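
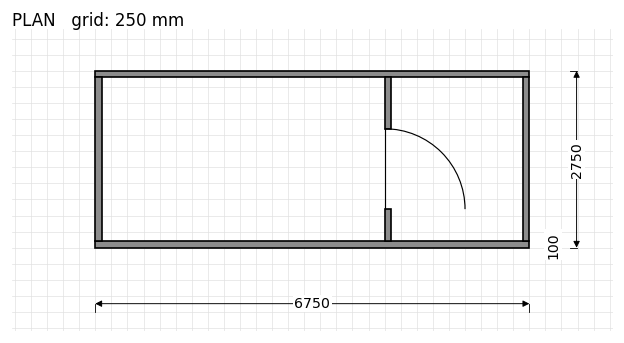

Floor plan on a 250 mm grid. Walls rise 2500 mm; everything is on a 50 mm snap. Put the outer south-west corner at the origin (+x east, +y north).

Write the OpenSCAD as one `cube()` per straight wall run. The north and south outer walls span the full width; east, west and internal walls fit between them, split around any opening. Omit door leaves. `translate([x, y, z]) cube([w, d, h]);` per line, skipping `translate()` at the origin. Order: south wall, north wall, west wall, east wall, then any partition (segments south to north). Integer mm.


cube([6750, 100, 2500]);
translate([0, 2650, 0]) cube([6750, 100, 2500]);
translate([0, 100, 0]) cube([100, 2550, 2500]);
translate([6650, 100, 0]) cube([100, 2550, 2500]);
translate([4500, 100, 0]) cube([100, 500, 2500]);
translate([4500, 1850, 0]) cube([100, 800, 2500]);


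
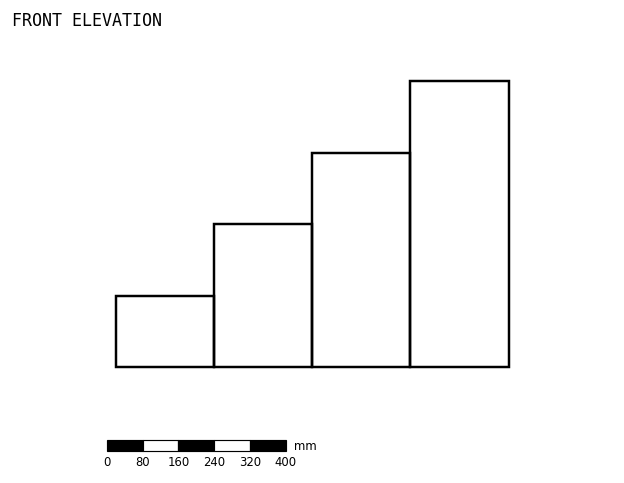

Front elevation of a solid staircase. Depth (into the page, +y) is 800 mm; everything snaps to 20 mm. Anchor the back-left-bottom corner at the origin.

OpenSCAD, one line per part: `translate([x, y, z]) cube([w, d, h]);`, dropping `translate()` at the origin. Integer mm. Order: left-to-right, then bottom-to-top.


cube([220, 800, 160]);
translate([220, 0, 0]) cube([220, 800, 320]);
translate([440, 0, 0]) cube([220, 800, 480]);
translate([660, 0, 0]) cube([220, 800, 640]);


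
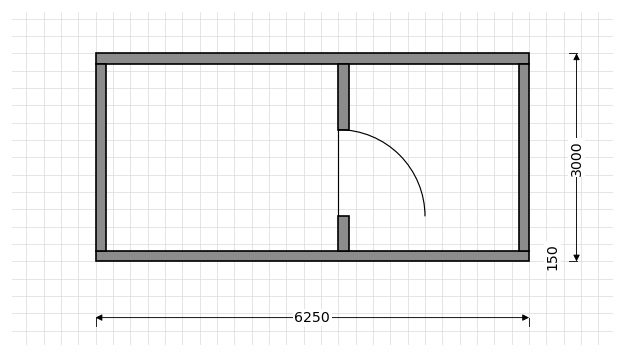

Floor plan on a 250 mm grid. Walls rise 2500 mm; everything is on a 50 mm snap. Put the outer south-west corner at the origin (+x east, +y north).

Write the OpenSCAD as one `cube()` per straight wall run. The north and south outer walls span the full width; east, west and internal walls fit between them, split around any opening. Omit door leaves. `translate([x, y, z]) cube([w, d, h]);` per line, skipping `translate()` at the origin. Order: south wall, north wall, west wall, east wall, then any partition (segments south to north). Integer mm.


cube([6250, 150, 2500]);
translate([0, 2850, 0]) cube([6250, 150, 2500]);
translate([0, 150, 0]) cube([150, 2700, 2500]);
translate([6100, 150, 0]) cube([150, 2700, 2500]);
translate([3500, 150, 0]) cube([150, 500, 2500]);
translate([3500, 1900, 0]) cube([150, 950, 2500]);


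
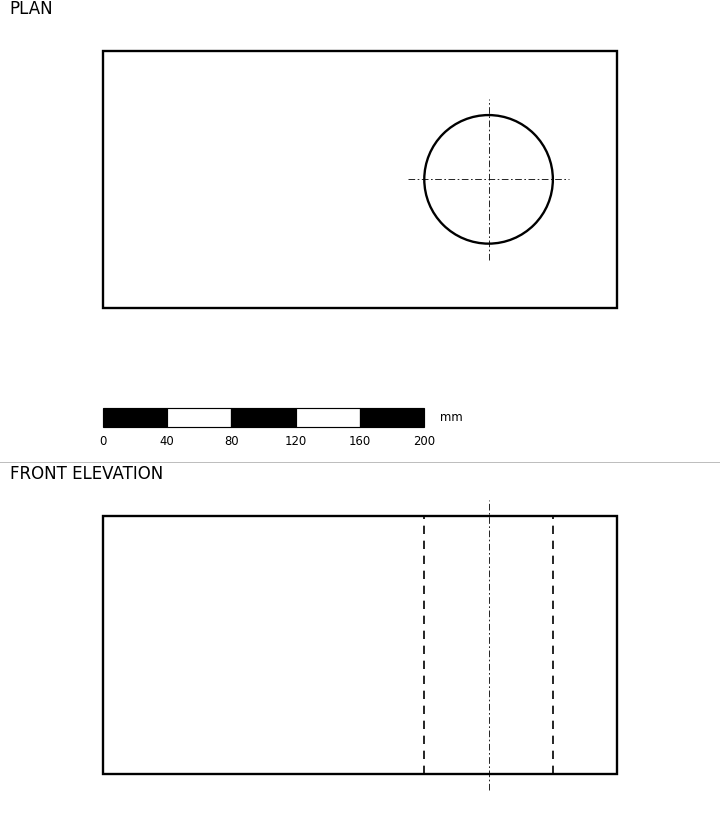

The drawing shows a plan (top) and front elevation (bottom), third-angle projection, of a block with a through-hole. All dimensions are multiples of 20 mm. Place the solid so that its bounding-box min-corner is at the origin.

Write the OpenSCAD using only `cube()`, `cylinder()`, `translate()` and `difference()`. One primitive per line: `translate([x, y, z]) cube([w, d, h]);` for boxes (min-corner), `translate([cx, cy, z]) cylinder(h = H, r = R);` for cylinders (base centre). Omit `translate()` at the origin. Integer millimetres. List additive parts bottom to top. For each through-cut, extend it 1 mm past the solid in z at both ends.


difference() {
  cube([320, 160, 160]);
  translate([240, 80, -1]) cylinder(h = 162, r = 40);
}


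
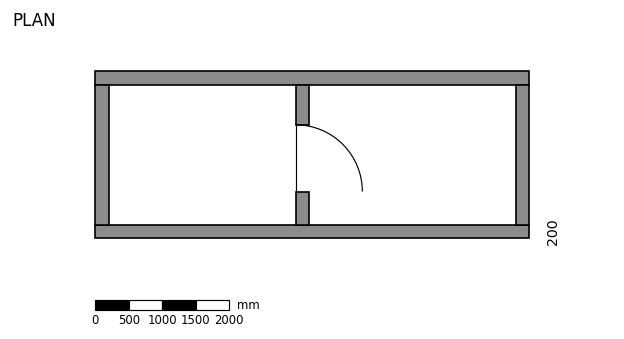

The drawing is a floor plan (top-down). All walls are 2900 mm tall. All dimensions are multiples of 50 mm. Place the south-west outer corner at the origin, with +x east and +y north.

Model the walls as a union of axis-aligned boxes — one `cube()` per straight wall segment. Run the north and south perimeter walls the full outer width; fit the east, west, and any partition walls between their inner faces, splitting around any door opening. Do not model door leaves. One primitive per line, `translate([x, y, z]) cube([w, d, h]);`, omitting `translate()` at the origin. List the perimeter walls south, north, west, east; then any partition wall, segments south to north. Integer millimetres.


cube([6500, 200, 2900]);
translate([0, 2300, 0]) cube([6500, 200, 2900]);
translate([0, 200, 0]) cube([200, 2100, 2900]);
translate([6300, 200, 0]) cube([200, 2100, 2900]);
translate([3000, 200, 0]) cube([200, 500, 2900]);
translate([3000, 1700, 0]) cube([200, 600, 2900]);


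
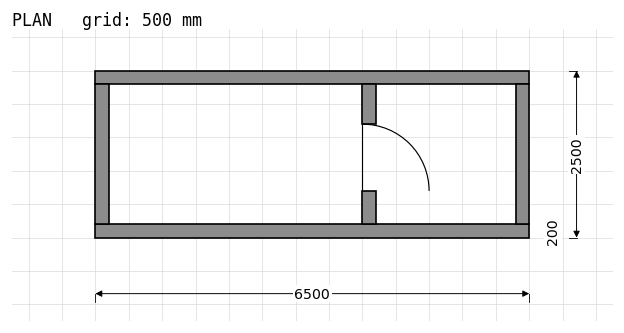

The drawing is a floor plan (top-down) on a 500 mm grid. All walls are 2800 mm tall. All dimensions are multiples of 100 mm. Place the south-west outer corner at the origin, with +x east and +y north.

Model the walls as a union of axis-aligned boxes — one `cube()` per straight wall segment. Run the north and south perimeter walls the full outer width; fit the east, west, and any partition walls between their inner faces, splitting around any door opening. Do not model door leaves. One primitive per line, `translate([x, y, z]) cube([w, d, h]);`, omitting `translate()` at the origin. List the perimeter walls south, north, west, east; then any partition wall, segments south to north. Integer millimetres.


cube([6500, 200, 2800]);
translate([0, 2300, 0]) cube([6500, 200, 2800]);
translate([0, 200, 0]) cube([200, 2100, 2800]);
translate([6300, 200, 0]) cube([200, 2100, 2800]);
translate([4000, 200, 0]) cube([200, 500, 2800]);
translate([4000, 1700, 0]) cube([200, 600, 2800]);


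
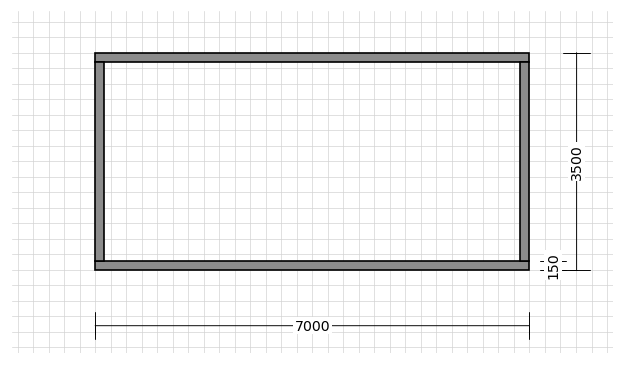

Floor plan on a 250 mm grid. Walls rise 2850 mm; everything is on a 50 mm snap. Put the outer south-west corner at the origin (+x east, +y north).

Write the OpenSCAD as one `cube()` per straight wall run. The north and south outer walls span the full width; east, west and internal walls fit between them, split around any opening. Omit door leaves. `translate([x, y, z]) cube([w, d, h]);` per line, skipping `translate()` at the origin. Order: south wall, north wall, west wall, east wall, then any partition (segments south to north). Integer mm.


cube([7000, 150, 2850]);
translate([0, 3350, 0]) cube([7000, 150, 2850]);
translate([0, 150, 0]) cube([150, 3200, 2850]);
translate([6850, 150, 0]) cube([150, 3200, 2850]);


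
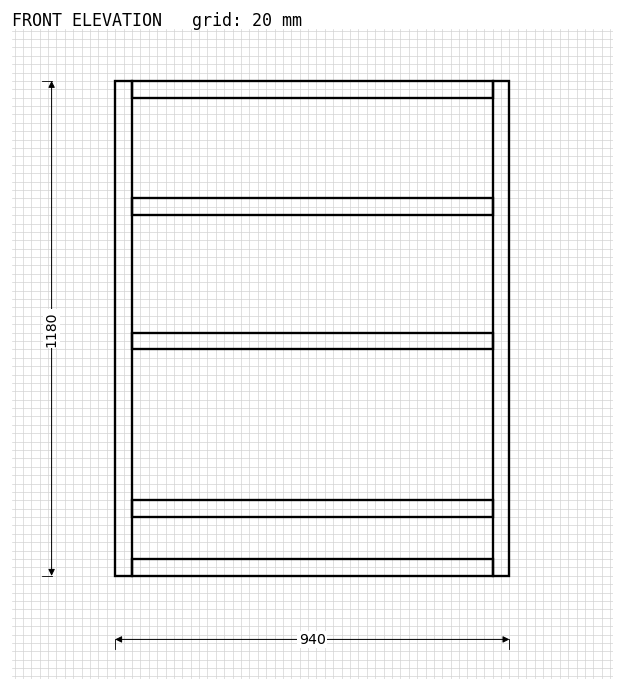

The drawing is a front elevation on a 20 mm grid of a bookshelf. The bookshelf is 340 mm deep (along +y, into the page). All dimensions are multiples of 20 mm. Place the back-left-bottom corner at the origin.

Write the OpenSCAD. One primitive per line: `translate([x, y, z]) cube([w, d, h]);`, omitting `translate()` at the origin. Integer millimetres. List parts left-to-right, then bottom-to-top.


cube([40, 340, 1180]);
translate([40, 0, 0]) cube([860, 340, 40]);
translate([40, 0, 140]) cube([860, 340, 40]);
translate([40, 0, 540]) cube([860, 340, 40]);
translate([40, 0, 860]) cube([860, 340, 40]);
translate([40, 0, 1140]) cube([860, 340, 40]);
translate([900, 0, 0]) cube([40, 340, 1180]);


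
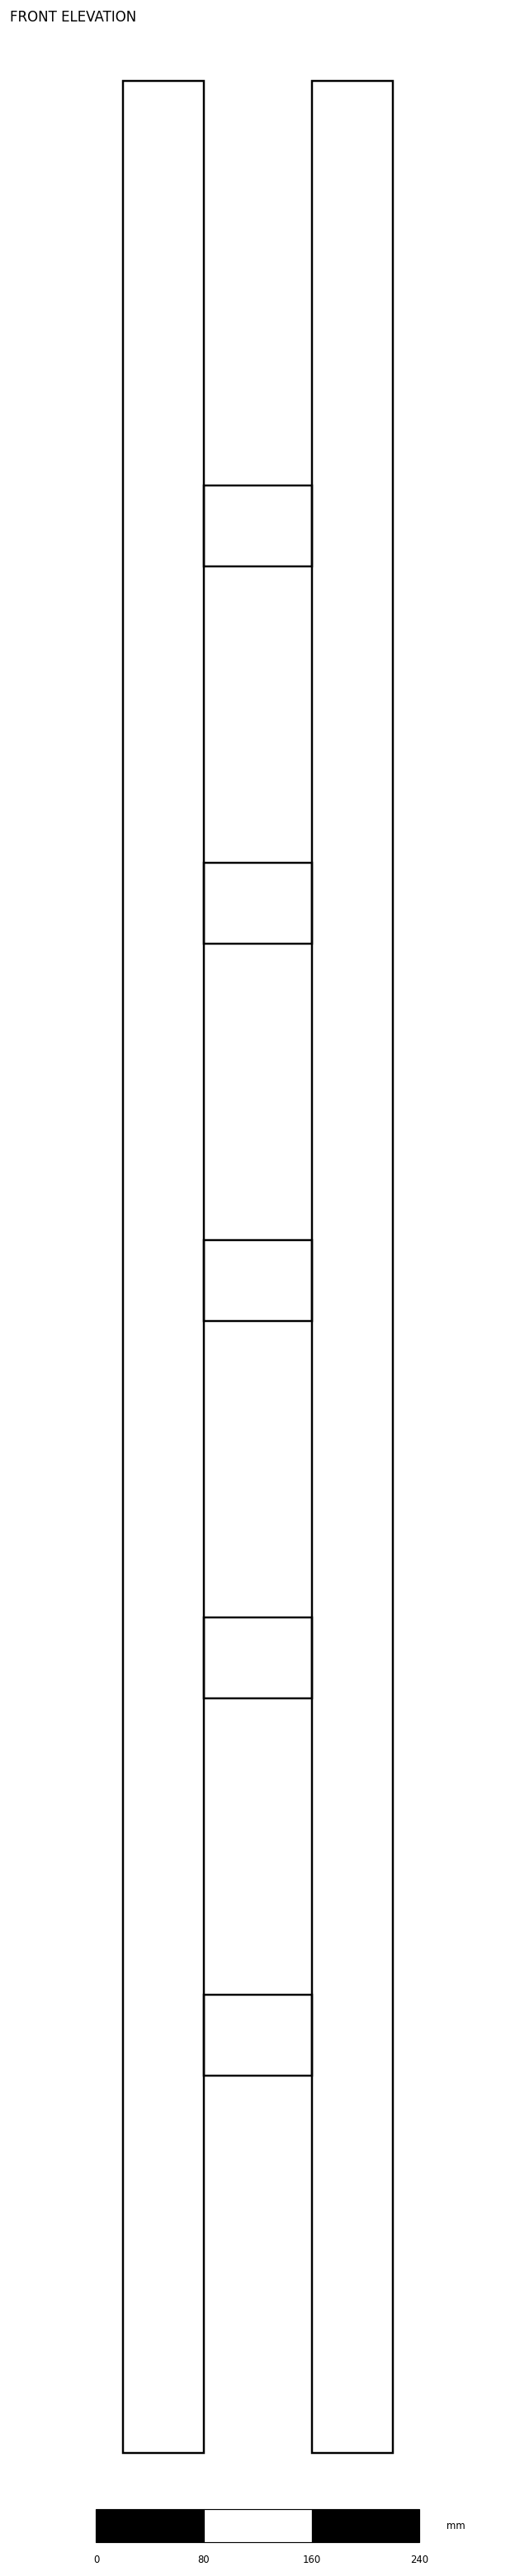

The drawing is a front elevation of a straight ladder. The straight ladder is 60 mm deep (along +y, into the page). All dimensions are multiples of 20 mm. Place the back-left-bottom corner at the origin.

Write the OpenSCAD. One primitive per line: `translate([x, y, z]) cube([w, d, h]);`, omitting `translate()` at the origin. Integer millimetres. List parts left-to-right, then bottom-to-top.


cube([60, 60, 1760]);
translate([60, 0, 280]) cube([80, 60, 60]);
translate([60, 0, 560]) cube([80, 60, 60]);
translate([60, 0, 840]) cube([80, 60, 60]);
translate([60, 0, 1120]) cube([80, 60, 60]);
translate([60, 0, 1400]) cube([80, 60, 60]);
translate([140, 0, 0]) cube([60, 60, 1760]);


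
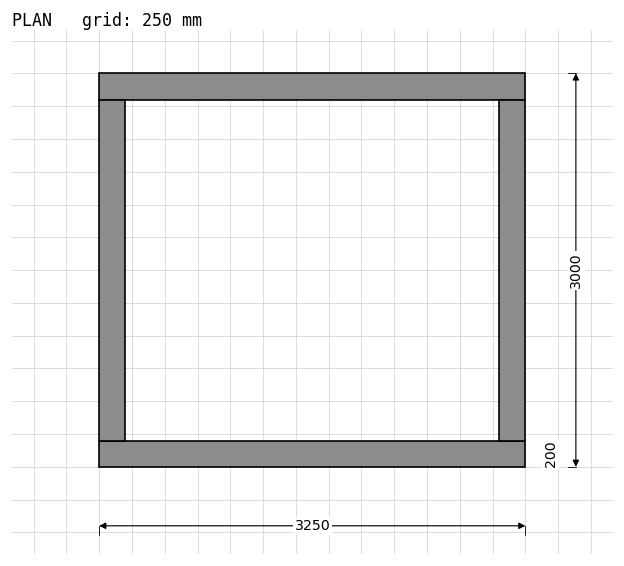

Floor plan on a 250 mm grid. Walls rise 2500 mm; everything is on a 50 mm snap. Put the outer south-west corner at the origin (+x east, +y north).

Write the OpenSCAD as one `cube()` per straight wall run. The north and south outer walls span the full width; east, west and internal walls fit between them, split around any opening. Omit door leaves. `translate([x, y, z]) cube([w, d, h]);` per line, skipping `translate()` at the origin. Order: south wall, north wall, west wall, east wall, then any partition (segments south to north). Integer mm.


cube([3250, 200, 2500]);
translate([0, 2800, 0]) cube([3250, 200, 2500]);
translate([0, 200, 0]) cube([200, 2600, 2500]);
translate([3050, 200, 0]) cube([200, 2600, 2500]);


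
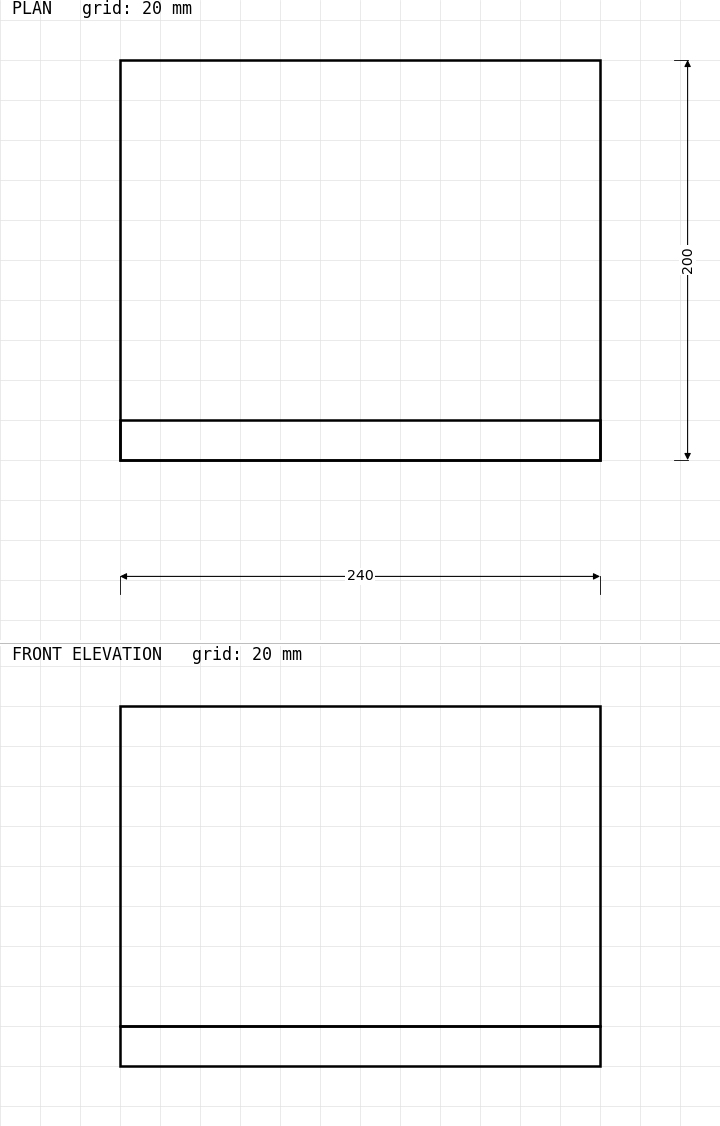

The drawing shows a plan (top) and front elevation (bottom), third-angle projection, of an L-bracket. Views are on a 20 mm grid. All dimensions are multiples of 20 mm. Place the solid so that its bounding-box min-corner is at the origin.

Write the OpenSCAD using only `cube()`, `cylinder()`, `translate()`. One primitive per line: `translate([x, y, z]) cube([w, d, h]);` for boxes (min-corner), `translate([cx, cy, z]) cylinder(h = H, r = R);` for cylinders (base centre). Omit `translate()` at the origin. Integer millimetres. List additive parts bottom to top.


cube([240, 200, 20]);
translate([0, 0, 20]) cube([240, 20, 160]);


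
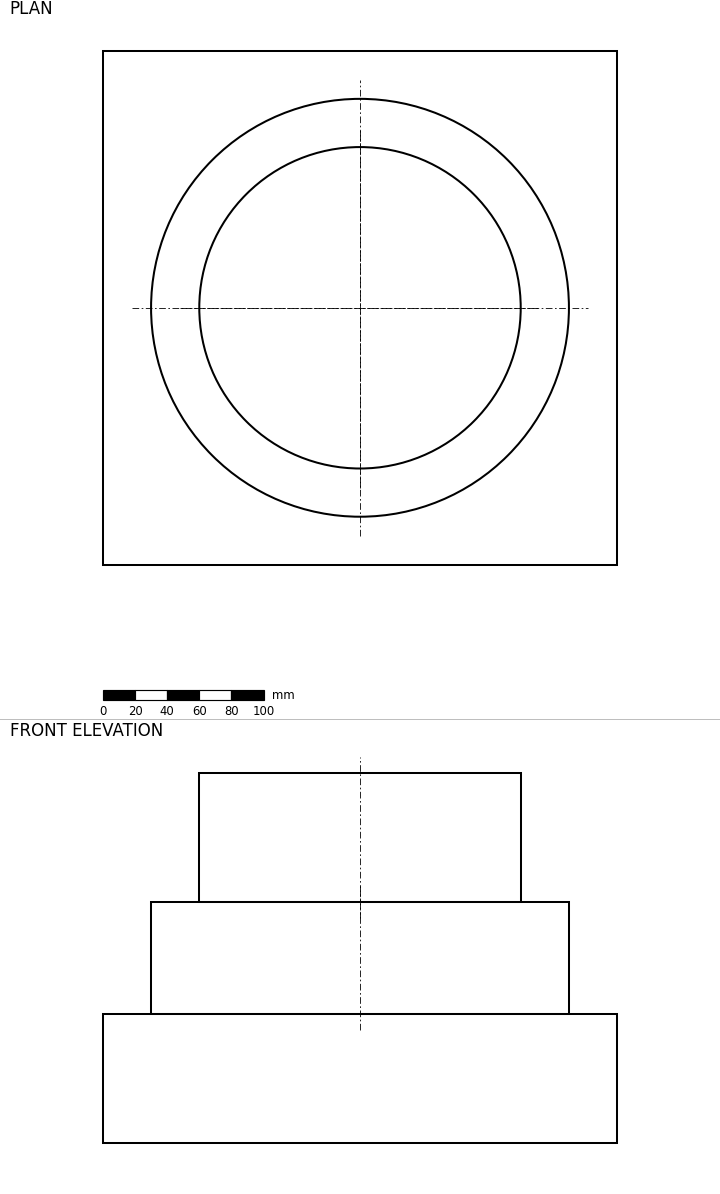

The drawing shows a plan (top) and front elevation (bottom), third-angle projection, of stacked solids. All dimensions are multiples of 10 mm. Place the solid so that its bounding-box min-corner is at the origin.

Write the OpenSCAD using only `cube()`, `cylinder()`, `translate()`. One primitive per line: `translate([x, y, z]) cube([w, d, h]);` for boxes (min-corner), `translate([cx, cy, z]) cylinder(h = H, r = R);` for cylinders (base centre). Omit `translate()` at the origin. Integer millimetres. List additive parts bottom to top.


cube([320, 320, 80]);
translate([160, 160, 80]) cylinder(h = 70, r = 130);
translate([160, 160, 150]) cylinder(h = 80, r = 100);


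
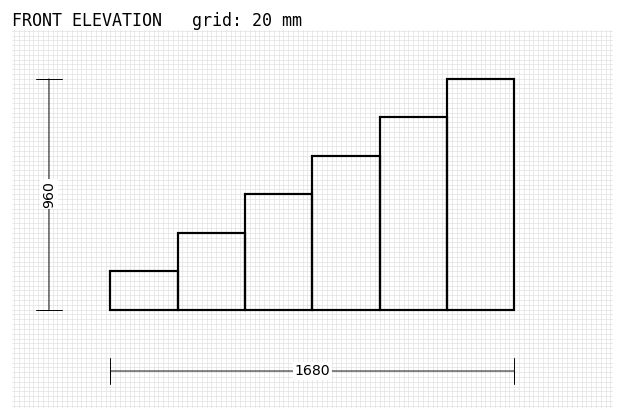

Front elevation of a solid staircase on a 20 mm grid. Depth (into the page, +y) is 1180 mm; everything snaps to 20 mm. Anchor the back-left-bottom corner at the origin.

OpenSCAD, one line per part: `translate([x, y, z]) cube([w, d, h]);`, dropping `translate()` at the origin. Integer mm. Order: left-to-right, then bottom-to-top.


cube([280, 1180, 160]);
translate([280, 0, 0]) cube([280, 1180, 320]);
translate([560, 0, 0]) cube([280, 1180, 480]);
translate([840, 0, 0]) cube([280, 1180, 640]);
translate([1120, 0, 0]) cube([280, 1180, 800]);
translate([1400, 0, 0]) cube([280, 1180, 960]);


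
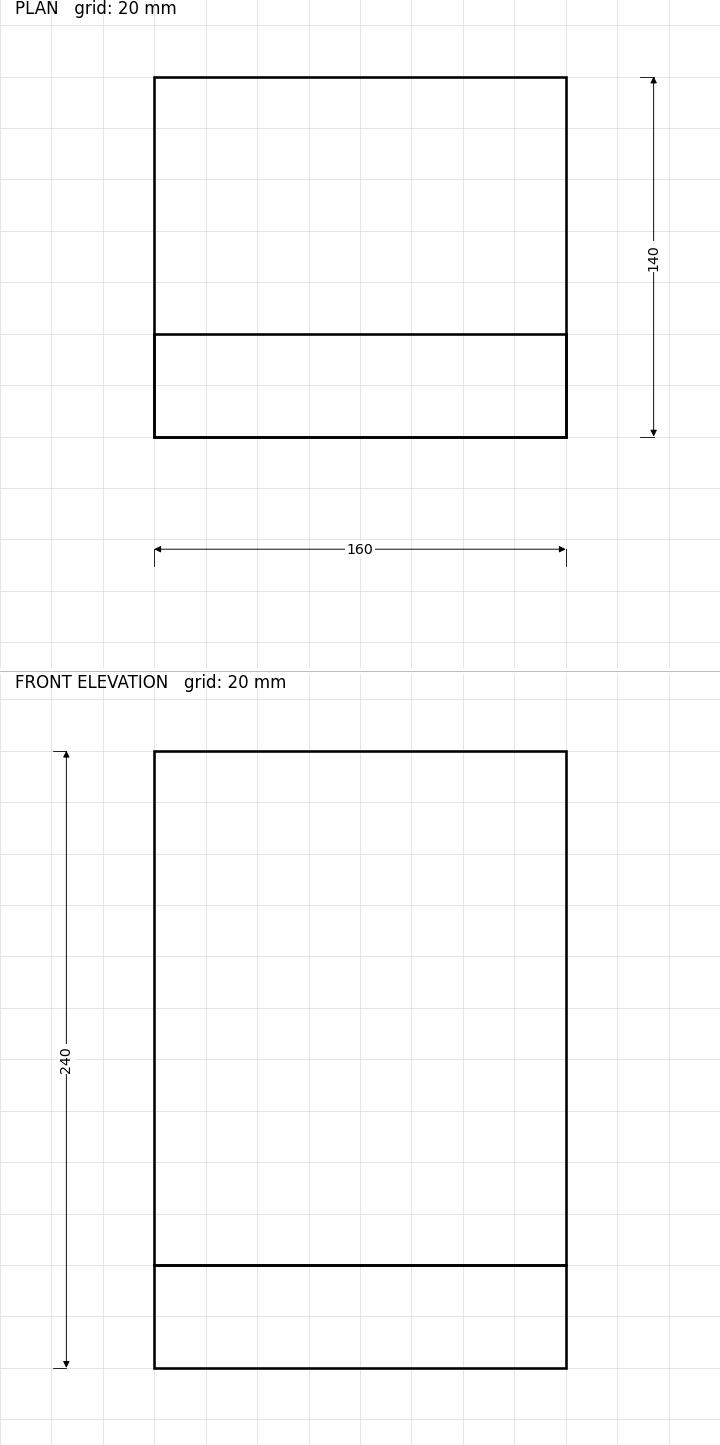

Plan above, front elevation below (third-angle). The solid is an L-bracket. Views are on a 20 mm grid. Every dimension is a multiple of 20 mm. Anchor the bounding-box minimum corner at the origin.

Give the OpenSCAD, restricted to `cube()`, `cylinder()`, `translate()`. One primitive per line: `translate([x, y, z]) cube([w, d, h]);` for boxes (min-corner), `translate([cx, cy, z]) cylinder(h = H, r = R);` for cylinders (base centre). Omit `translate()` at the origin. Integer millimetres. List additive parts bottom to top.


cube([160, 140, 40]);
translate([0, 0, 40]) cube([160, 40, 200]);


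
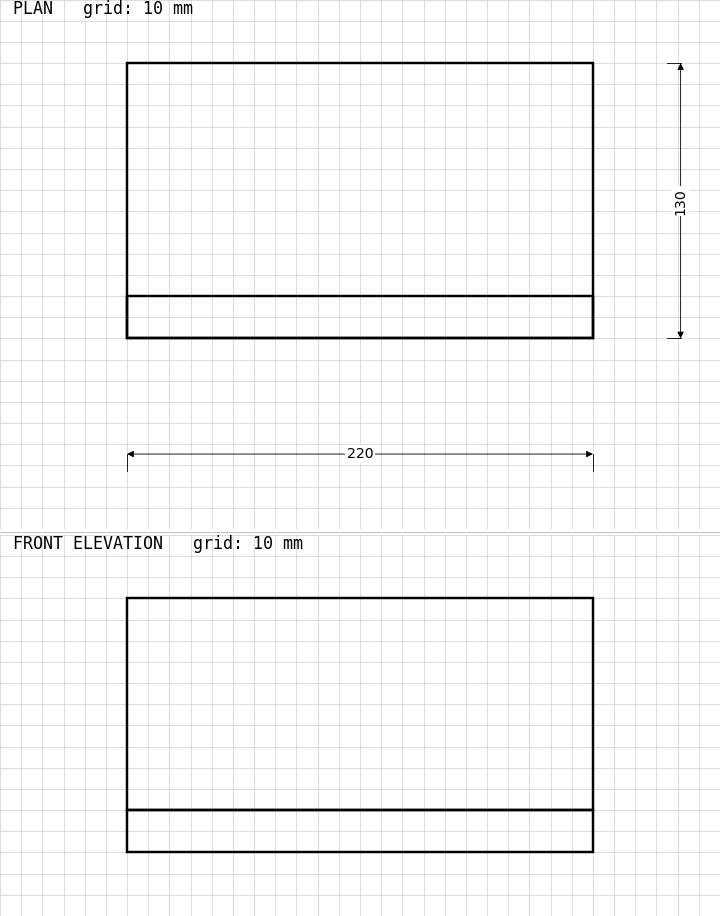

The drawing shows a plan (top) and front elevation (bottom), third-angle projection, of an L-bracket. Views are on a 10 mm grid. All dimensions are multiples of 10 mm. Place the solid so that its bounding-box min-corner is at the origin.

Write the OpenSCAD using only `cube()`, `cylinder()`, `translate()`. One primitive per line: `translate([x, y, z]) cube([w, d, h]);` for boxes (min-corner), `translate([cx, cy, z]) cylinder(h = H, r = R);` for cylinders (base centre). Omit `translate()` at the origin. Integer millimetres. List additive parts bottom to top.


cube([220, 130, 20]);
translate([0, 0, 20]) cube([220, 20, 100]);


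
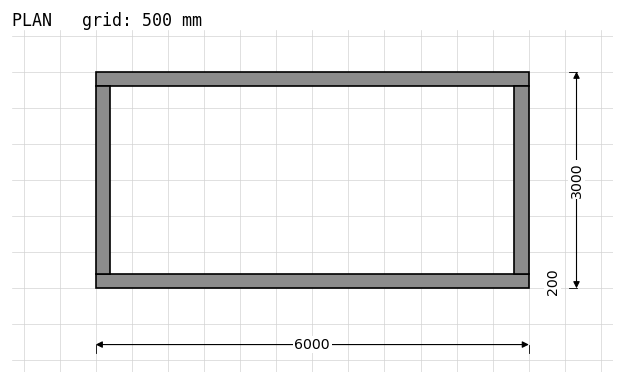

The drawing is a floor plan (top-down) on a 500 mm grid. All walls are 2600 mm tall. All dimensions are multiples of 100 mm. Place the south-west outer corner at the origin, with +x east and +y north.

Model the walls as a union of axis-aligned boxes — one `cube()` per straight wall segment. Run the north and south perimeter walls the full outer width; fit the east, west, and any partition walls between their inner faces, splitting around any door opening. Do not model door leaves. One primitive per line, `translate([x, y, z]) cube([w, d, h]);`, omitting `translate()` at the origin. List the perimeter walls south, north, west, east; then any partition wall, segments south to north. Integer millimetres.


cube([6000, 200, 2600]);
translate([0, 2800, 0]) cube([6000, 200, 2600]);
translate([0, 200, 0]) cube([200, 2600, 2600]);
translate([5800, 200, 0]) cube([200, 2600, 2600]);


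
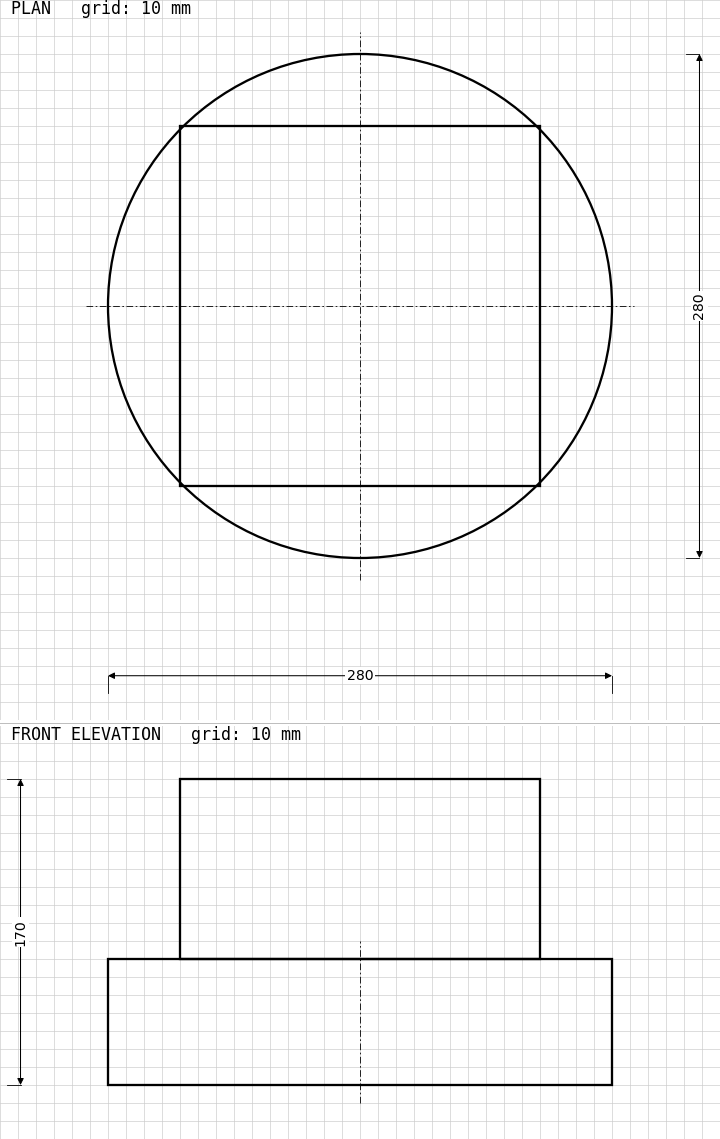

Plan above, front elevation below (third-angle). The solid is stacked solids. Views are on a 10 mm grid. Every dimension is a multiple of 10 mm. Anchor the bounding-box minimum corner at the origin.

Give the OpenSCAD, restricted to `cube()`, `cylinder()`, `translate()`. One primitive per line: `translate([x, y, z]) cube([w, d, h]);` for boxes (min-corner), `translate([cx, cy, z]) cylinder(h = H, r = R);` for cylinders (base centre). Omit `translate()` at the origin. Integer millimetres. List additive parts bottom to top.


translate([140, 140, 0]) cylinder(h = 70, r = 140);
translate([40, 40, 70]) cube([200, 200, 100]);


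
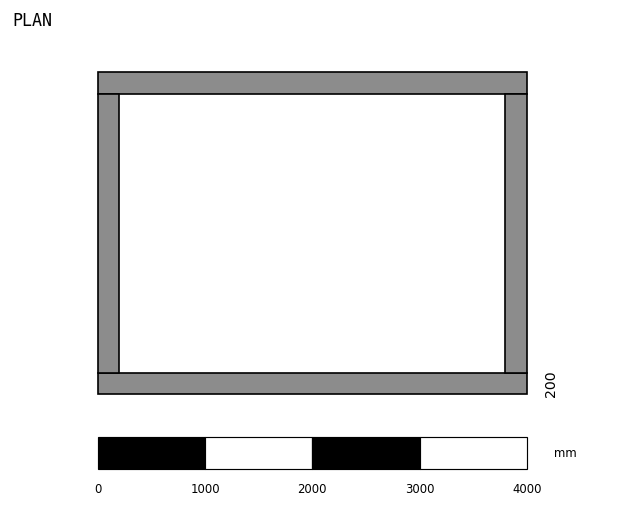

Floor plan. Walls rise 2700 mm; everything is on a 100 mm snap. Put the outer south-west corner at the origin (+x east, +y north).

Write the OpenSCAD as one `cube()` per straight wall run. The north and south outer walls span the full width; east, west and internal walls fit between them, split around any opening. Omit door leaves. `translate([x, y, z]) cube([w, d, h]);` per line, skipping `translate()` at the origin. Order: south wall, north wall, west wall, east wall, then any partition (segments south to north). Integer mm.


cube([4000, 200, 2700]);
translate([0, 2800, 0]) cube([4000, 200, 2700]);
translate([0, 200, 0]) cube([200, 2600, 2700]);
translate([3800, 200, 0]) cube([200, 2600, 2700]);


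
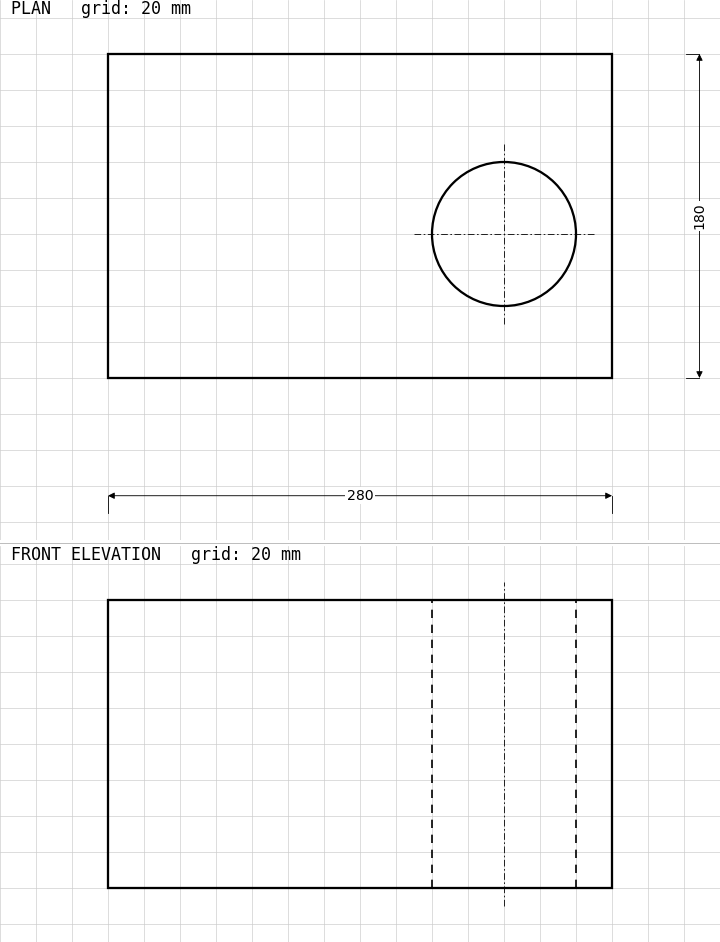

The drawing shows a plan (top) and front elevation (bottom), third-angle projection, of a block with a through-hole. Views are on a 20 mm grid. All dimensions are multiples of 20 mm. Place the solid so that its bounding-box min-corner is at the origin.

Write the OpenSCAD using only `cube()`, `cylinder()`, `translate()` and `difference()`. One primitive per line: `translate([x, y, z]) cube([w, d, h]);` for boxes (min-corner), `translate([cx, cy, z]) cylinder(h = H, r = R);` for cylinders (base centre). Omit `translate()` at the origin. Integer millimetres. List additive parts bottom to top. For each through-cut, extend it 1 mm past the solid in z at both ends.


difference() {
  cube([280, 180, 160]);
  translate([220, 80, -1]) cylinder(h = 162, r = 40);
}


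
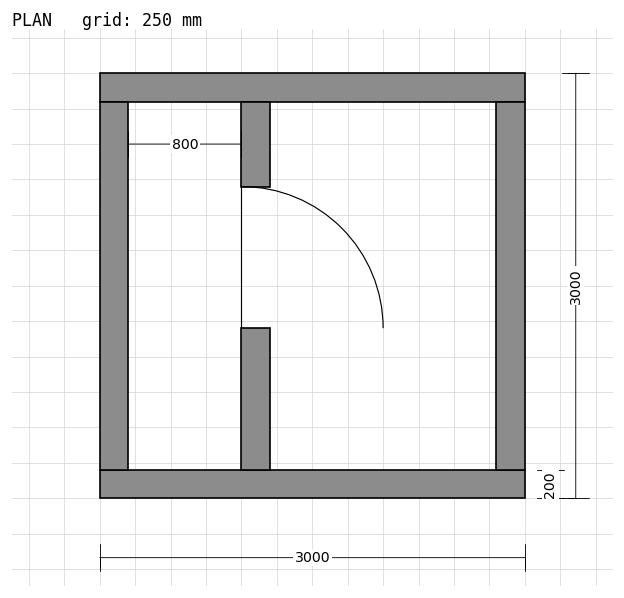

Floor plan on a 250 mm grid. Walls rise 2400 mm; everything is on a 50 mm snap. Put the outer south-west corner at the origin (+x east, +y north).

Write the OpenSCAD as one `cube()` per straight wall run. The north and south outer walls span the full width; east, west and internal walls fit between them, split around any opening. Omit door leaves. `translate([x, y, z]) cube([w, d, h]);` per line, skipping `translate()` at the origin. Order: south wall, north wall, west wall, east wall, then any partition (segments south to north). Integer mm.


cube([3000, 200, 2400]);
translate([0, 2800, 0]) cube([3000, 200, 2400]);
translate([0, 200, 0]) cube([200, 2600, 2400]);
translate([2800, 200, 0]) cube([200, 2600, 2400]);
translate([1000, 200, 0]) cube([200, 1000, 2400]);
translate([1000, 2200, 0]) cube([200, 600, 2400]);


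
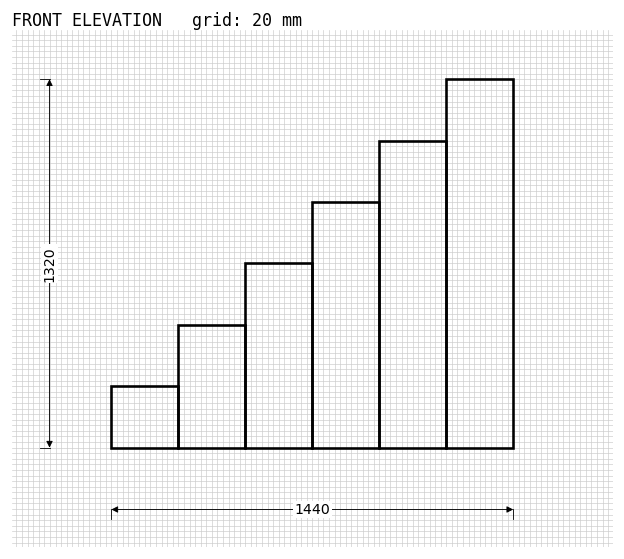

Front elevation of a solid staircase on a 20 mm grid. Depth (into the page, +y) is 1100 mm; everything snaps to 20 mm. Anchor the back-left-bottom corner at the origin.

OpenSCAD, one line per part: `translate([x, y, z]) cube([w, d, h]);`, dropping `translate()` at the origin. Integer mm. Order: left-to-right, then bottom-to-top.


cube([240, 1100, 220]);
translate([240, 0, 0]) cube([240, 1100, 440]);
translate([480, 0, 0]) cube([240, 1100, 660]);
translate([720, 0, 0]) cube([240, 1100, 880]);
translate([960, 0, 0]) cube([240, 1100, 1100]);
translate([1200, 0, 0]) cube([240, 1100, 1320]);


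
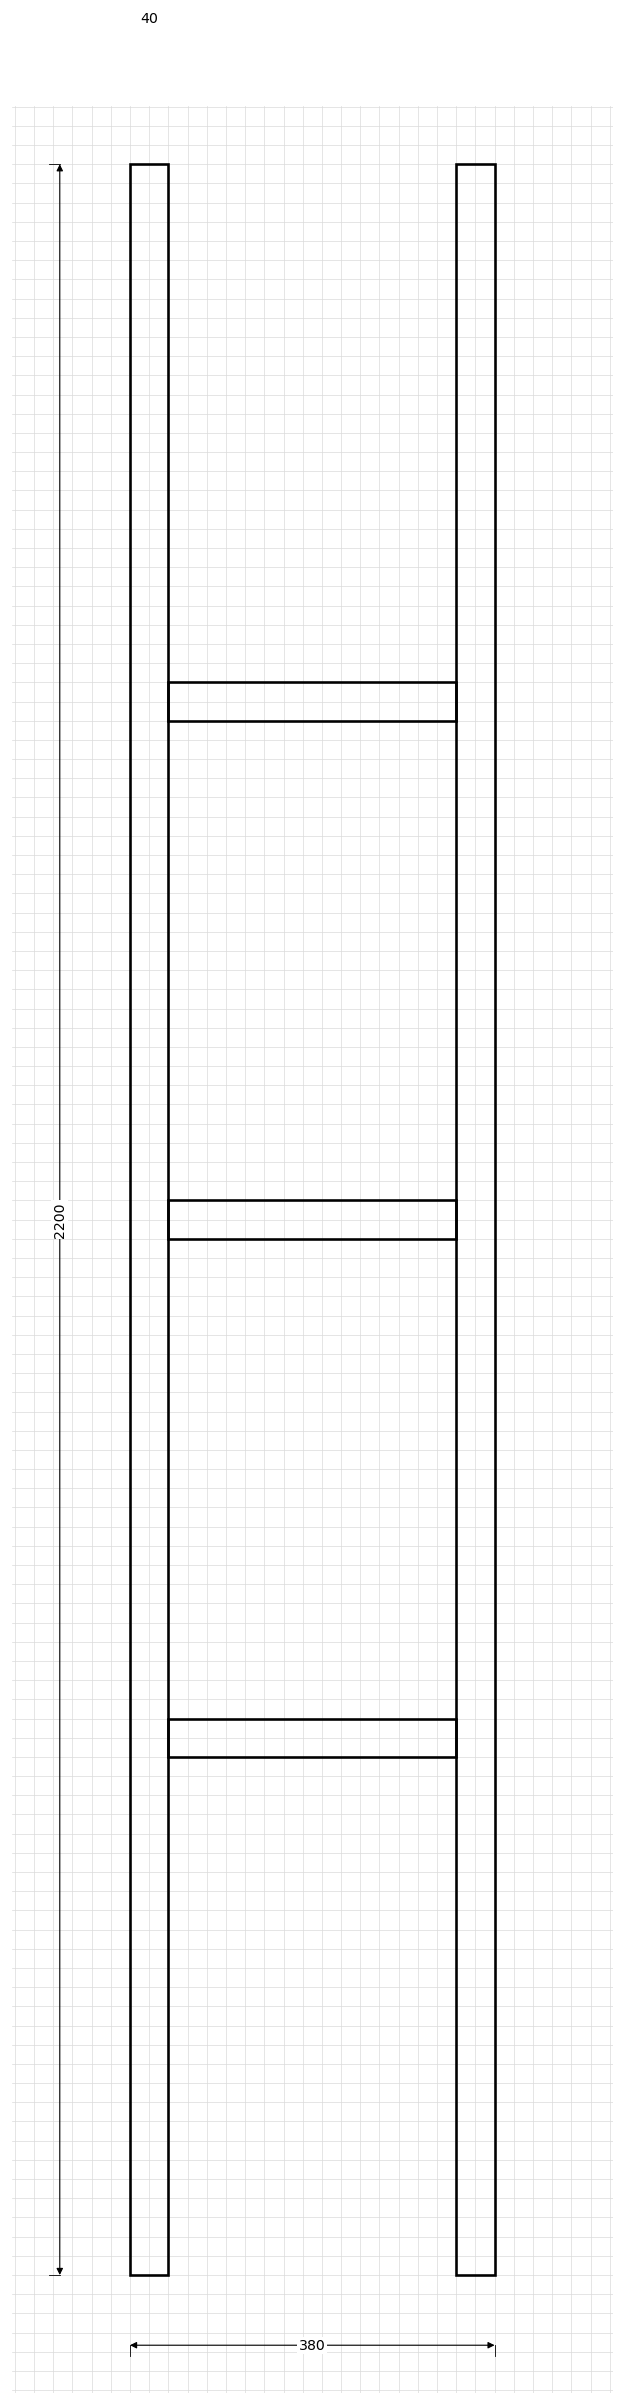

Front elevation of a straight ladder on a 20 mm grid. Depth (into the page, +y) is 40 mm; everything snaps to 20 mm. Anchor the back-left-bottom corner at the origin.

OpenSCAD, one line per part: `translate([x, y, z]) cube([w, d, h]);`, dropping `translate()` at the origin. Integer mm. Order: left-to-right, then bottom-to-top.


cube([40, 40, 2200]);
translate([40, 0, 540]) cube([300, 40, 40]);
translate([40, 0, 1080]) cube([300, 40, 40]);
translate([40, 0, 1620]) cube([300, 40, 40]);
translate([340, 0, 0]) cube([40, 40, 2200]);


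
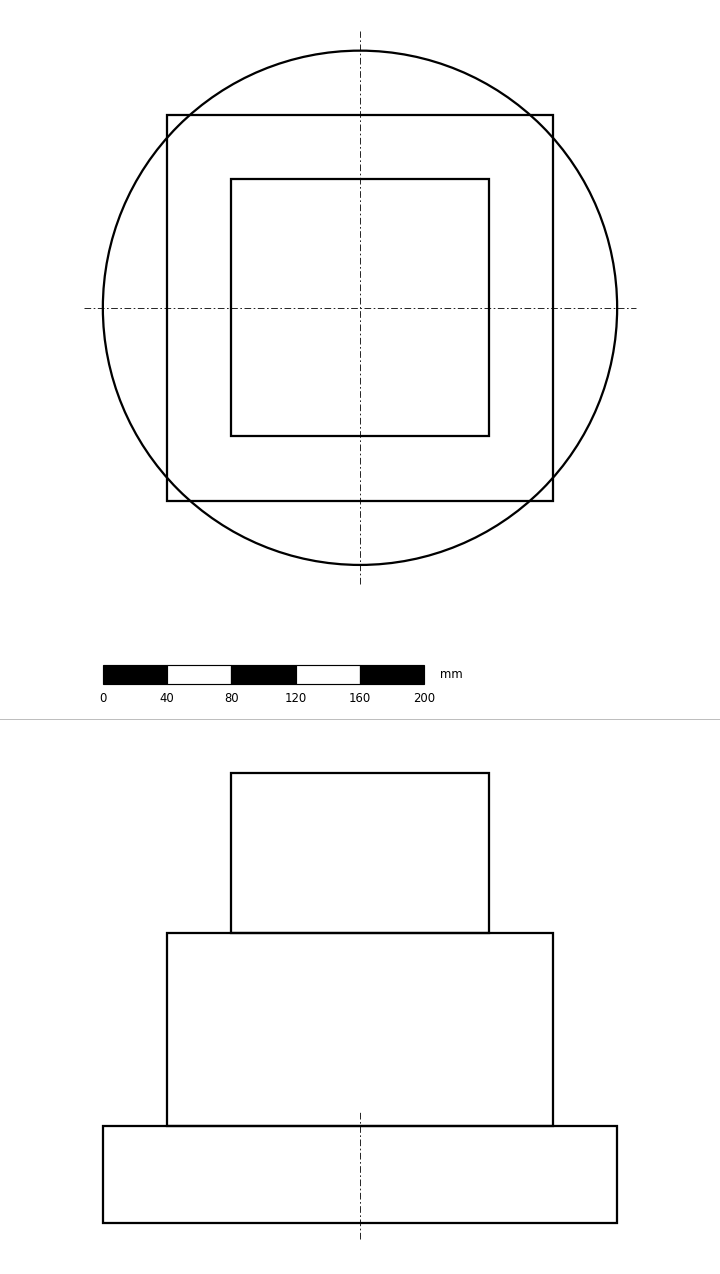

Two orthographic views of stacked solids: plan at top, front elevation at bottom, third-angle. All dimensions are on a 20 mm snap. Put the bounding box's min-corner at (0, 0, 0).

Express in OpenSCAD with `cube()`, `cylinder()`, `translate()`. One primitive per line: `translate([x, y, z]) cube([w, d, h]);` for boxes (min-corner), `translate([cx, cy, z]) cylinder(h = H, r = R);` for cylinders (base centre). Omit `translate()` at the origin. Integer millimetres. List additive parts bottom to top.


translate([160, 160, 0]) cylinder(h = 60, r = 160);
translate([40, 40, 60]) cube([240, 240, 120]);
translate([80, 80, 180]) cube([160, 160, 100]);


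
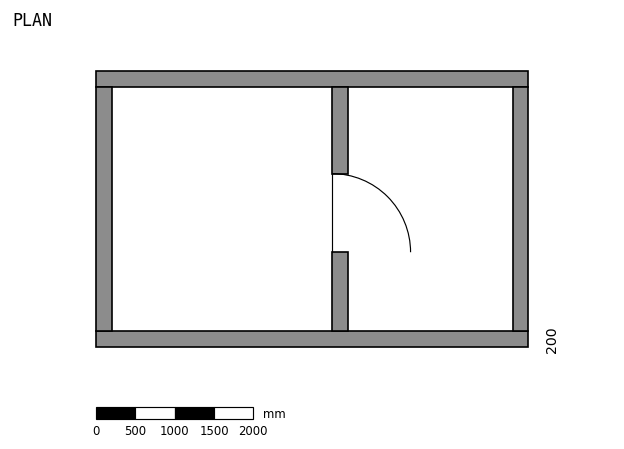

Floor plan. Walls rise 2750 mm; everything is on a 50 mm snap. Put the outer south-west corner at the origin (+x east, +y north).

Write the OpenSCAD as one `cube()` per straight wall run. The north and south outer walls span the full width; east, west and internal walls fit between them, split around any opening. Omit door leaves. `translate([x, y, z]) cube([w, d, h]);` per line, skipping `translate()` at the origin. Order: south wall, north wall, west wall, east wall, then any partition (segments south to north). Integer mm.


cube([5500, 200, 2750]);
translate([0, 3300, 0]) cube([5500, 200, 2750]);
translate([0, 200, 0]) cube([200, 3100, 2750]);
translate([5300, 200, 0]) cube([200, 3100, 2750]);
translate([3000, 200, 0]) cube([200, 1000, 2750]);
translate([3000, 2200, 0]) cube([200, 1100, 2750]);


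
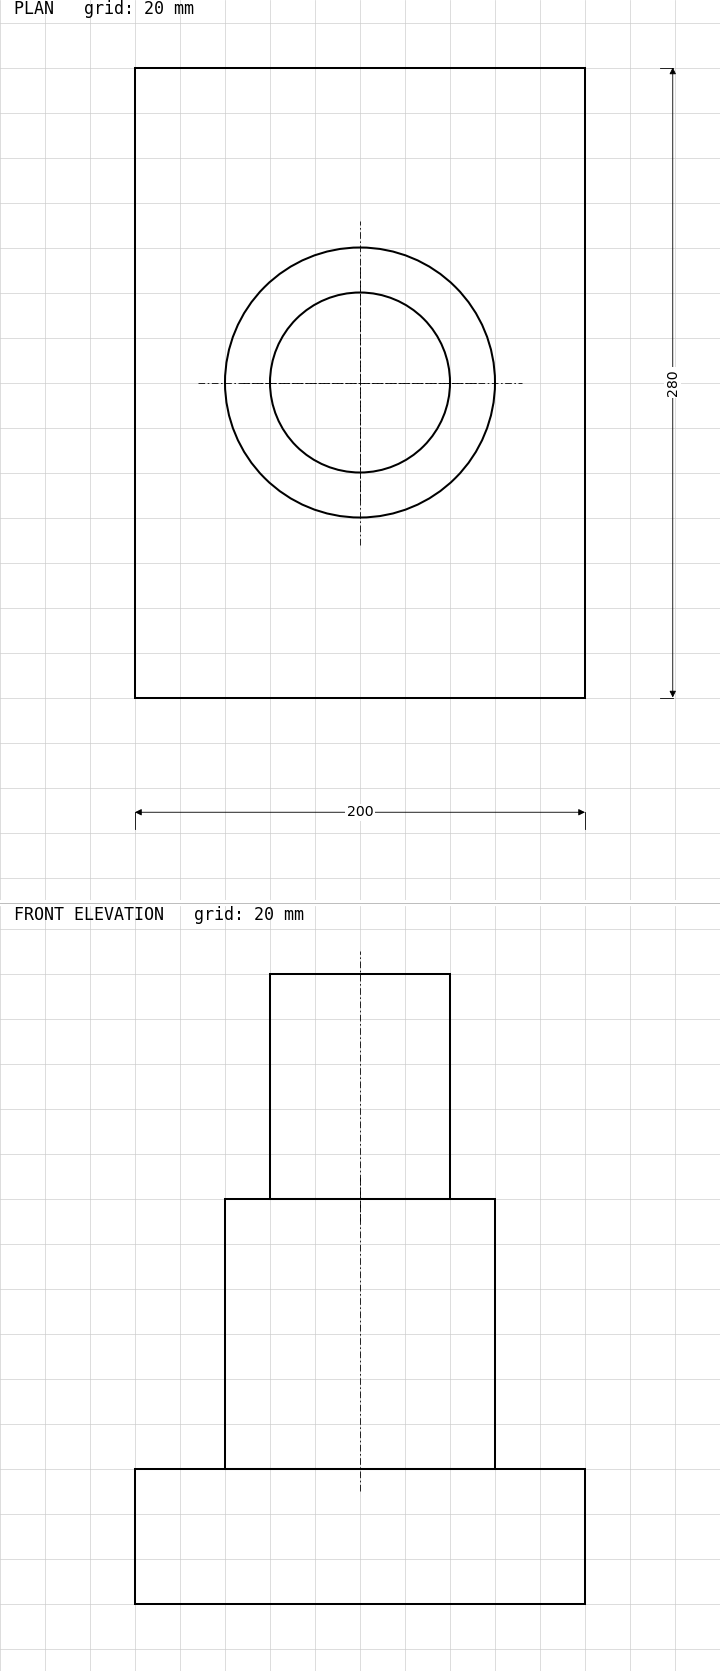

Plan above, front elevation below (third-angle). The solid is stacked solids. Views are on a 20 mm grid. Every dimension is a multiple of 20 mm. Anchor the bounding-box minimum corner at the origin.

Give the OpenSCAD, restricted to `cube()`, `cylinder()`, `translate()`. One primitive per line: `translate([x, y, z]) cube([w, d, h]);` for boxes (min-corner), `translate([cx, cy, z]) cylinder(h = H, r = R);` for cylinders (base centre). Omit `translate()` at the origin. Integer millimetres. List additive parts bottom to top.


cube([200, 280, 60]);
translate([100, 140, 60]) cylinder(h = 120, r = 60);
translate([100, 140, 180]) cylinder(h = 100, r = 40);


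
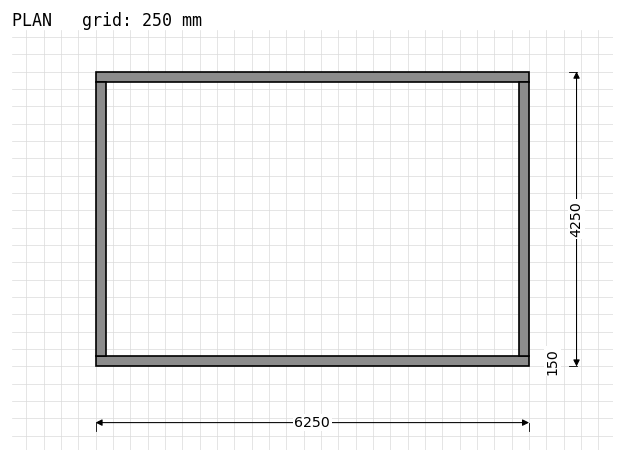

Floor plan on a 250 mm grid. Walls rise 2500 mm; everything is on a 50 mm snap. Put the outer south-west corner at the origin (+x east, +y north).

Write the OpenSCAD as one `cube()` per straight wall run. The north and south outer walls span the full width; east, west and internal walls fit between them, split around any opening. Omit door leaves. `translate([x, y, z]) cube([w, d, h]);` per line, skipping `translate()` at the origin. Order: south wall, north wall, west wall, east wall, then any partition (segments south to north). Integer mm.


cube([6250, 150, 2500]);
translate([0, 4100, 0]) cube([6250, 150, 2500]);
translate([0, 150, 0]) cube([150, 3950, 2500]);
translate([6100, 150, 0]) cube([150, 3950, 2500]);


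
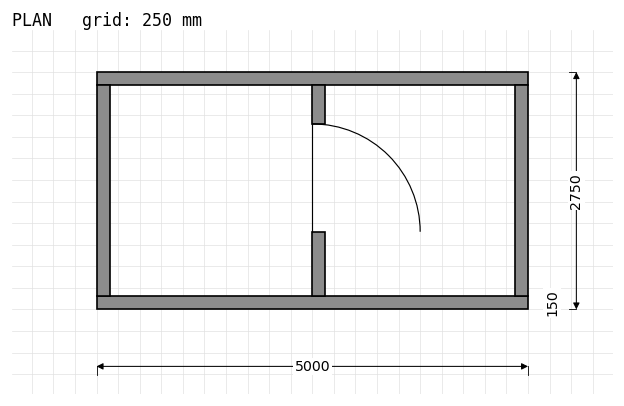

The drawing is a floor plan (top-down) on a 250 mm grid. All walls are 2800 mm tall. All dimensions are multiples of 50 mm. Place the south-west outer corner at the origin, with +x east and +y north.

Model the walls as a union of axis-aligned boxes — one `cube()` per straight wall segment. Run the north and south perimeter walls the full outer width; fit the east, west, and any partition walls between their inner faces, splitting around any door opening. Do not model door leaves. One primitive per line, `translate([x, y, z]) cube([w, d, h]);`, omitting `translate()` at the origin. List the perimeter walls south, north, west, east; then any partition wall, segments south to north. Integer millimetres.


cube([5000, 150, 2800]);
translate([0, 2600, 0]) cube([5000, 150, 2800]);
translate([0, 150, 0]) cube([150, 2450, 2800]);
translate([4850, 150, 0]) cube([150, 2450, 2800]);
translate([2500, 150, 0]) cube([150, 750, 2800]);
translate([2500, 2150, 0]) cube([150, 450, 2800]);


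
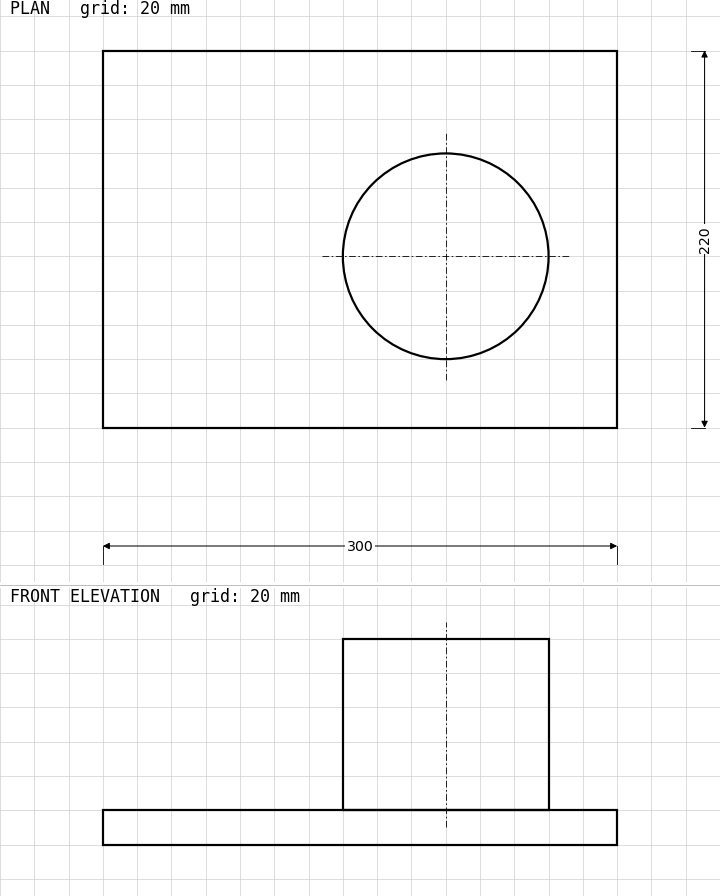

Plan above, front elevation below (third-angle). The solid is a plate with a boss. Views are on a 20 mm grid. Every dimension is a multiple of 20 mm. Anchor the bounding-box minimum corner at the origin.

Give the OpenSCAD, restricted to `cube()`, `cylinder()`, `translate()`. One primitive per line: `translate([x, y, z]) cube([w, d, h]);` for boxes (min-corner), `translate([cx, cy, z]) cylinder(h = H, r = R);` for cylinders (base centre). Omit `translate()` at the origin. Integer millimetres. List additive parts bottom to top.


cube([300, 220, 20]);
translate([200, 100, 20]) cylinder(h = 100, r = 60);


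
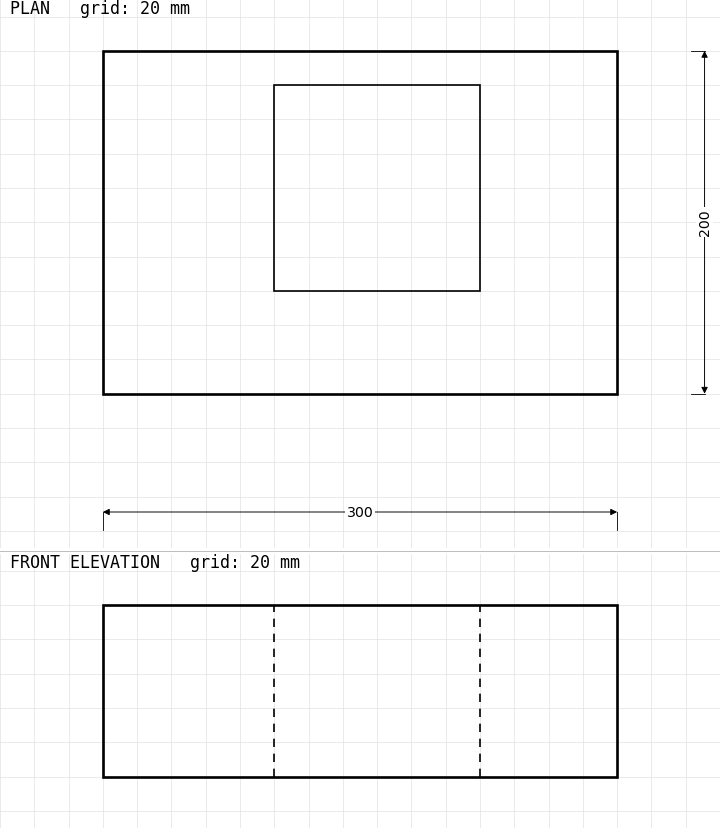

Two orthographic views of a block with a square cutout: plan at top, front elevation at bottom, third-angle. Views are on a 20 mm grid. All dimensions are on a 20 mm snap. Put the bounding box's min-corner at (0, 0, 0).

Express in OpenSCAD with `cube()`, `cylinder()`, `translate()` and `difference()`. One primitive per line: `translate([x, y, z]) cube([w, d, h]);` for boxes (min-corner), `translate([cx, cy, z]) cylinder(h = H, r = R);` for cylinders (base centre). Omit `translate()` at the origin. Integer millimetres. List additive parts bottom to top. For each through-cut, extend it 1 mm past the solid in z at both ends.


difference() {
  cube([300, 200, 100]);
  translate([100, 60, -1]) cube([120, 120, 102]);
}


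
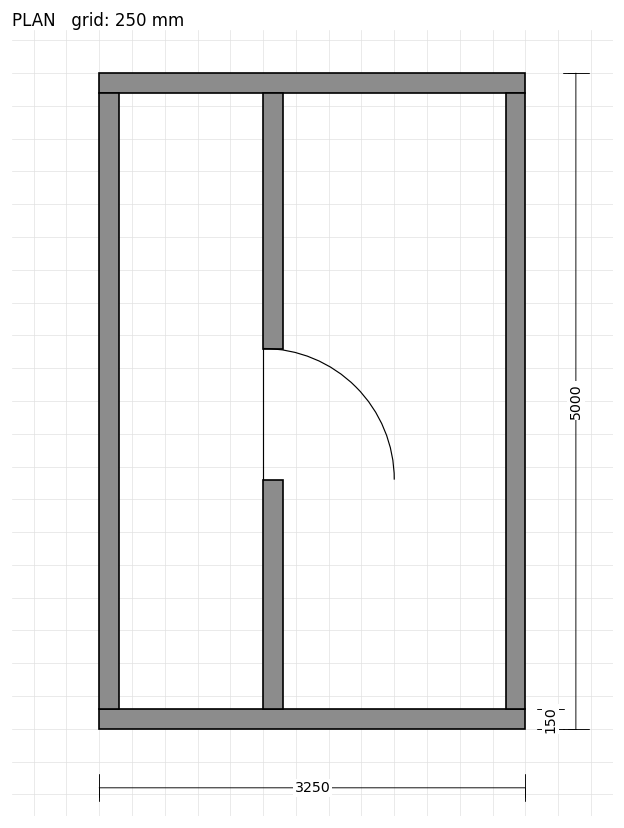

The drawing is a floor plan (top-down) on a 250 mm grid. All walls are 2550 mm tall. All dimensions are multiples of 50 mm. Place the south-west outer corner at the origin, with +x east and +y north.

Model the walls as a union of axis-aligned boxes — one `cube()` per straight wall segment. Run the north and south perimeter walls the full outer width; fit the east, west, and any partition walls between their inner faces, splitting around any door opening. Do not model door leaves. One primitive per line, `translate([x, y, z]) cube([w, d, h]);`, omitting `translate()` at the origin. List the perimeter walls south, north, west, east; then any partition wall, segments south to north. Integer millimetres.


cube([3250, 150, 2550]);
translate([0, 4850, 0]) cube([3250, 150, 2550]);
translate([0, 150, 0]) cube([150, 4700, 2550]);
translate([3100, 150, 0]) cube([150, 4700, 2550]);
translate([1250, 150, 0]) cube([150, 1750, 2550]);
translate([1250, 2900, 0]) cube([150, 1950, 2550]);


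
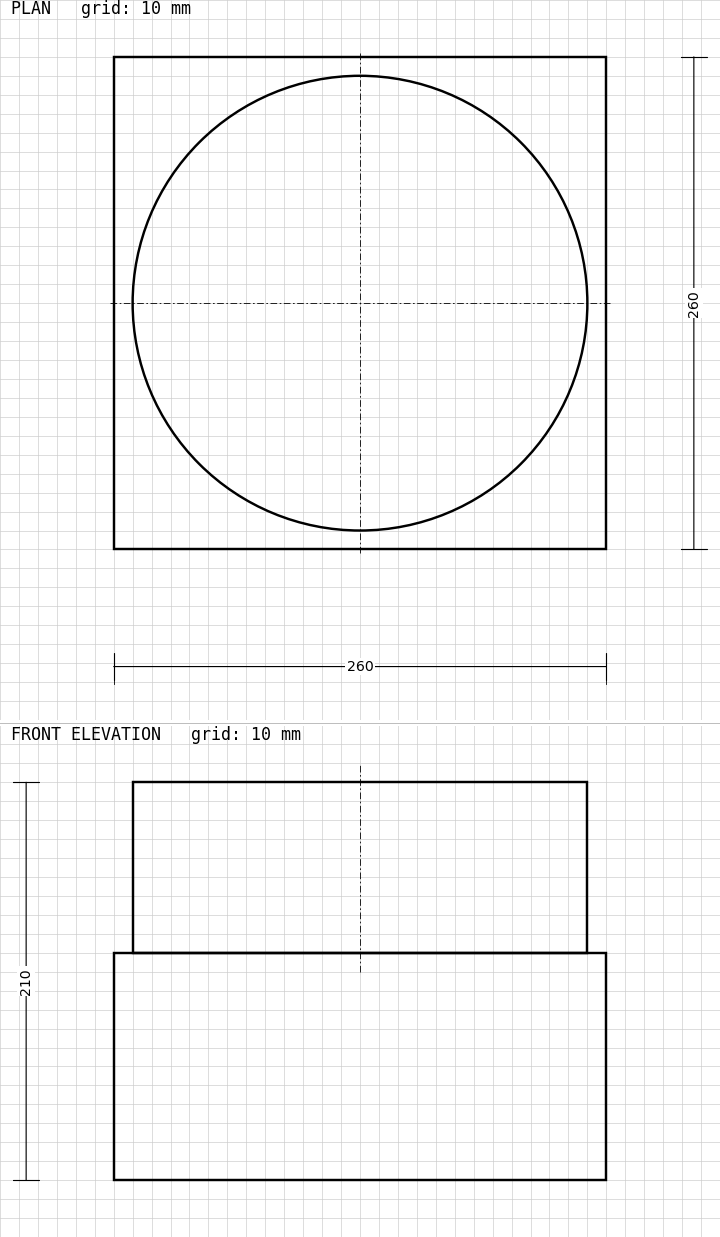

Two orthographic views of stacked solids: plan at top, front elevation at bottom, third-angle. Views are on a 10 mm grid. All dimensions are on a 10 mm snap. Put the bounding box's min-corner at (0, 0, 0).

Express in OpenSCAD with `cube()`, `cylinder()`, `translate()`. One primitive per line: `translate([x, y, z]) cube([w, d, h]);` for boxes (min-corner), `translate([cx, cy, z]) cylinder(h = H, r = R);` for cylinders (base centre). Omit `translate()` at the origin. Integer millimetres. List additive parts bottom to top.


cube([260, 260, 120]);
translate([130, 130, 120]) cylinder(h = 90, r = 120);


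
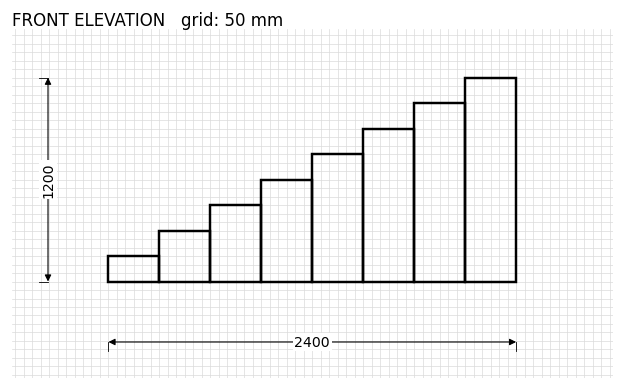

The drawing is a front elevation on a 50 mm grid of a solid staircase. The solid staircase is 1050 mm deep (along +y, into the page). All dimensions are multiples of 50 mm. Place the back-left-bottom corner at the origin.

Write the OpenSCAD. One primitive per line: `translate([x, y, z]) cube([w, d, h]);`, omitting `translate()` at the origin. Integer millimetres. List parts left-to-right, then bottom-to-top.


cube([300, 1050, 150]);
translate([300, 0, 0]) cube([300, 1050, 300]);
translate([600, 0, 0]) cube([300, 1050, 450]);
translate([900, 0, 0]) cube([300, 1050, 600]);
translate([1200, 0, 0]) cube([300, 1050, 750]);
translate([1500, 0, 0]) cube([300, 1050, 900]);
translate([1800, 0, 0]) cube([300, 1050, 1050]);
translate([2100, 0, 0]) cube([300, 1050, 1200]);


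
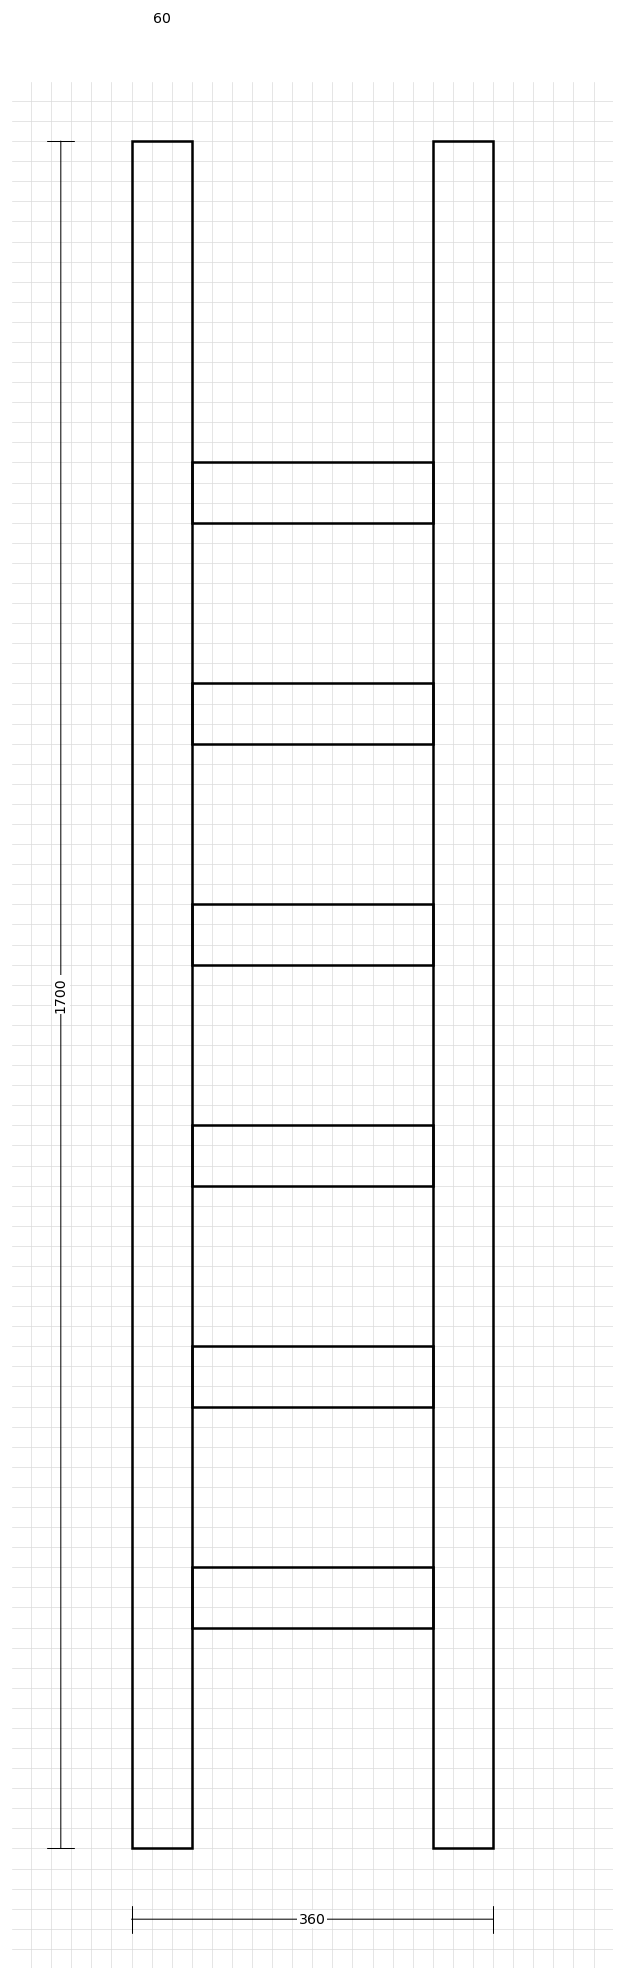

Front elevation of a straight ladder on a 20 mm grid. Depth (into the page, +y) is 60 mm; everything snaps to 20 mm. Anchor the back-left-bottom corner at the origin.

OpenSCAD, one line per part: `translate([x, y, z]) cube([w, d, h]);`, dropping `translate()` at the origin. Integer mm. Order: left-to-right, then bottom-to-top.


cube([60, 60, 1700]);
translate([60, 0, 220]) cube([240, 60, 60]);
translate([60, 0, 440]) cube([240, 60, 60]);
translate([60, 0, 660]) cube([240, 60, 60]);
translate([60, 0, 880]) cube([240, 60, 60]);
translate([60, 0, 1100]) cube([240, 60, 60]);
translate([60, 0, 1320]) cube([240, 60, 60]);
translate([300, 0, 0]) cube([60, 60, 1700]);


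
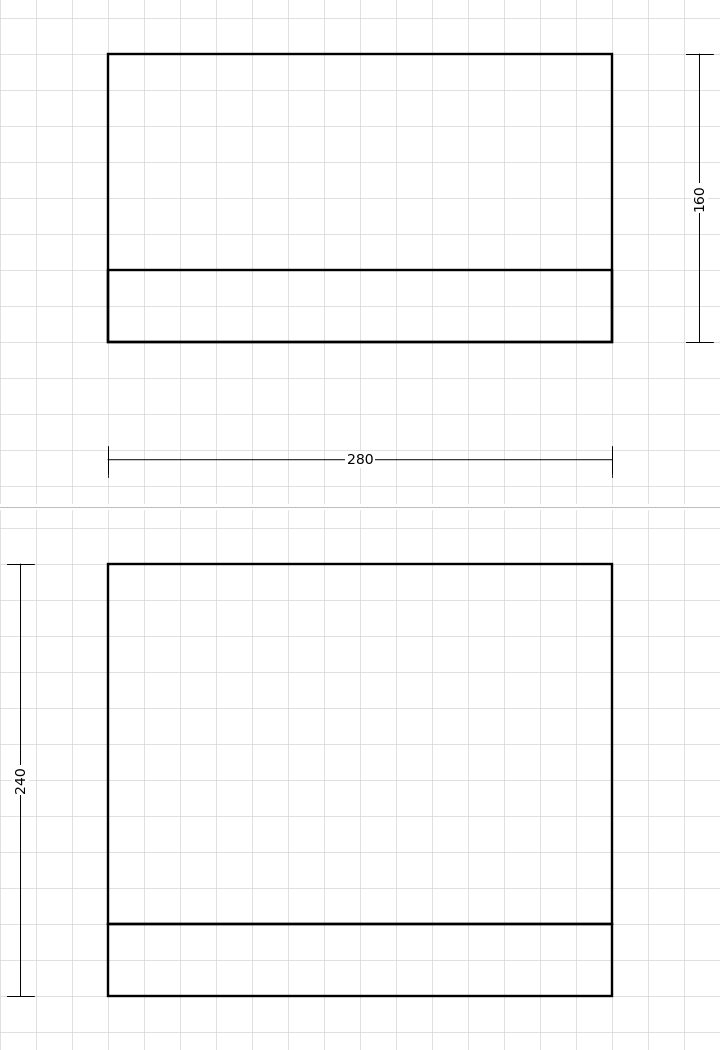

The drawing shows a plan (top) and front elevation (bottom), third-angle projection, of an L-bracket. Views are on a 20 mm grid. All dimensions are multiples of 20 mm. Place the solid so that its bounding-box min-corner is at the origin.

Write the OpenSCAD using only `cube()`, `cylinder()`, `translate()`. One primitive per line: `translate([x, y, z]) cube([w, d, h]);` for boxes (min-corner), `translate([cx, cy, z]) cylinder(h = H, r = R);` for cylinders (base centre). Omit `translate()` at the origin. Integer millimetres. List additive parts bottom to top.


cube([280, 160, 40]);
translate([0, 0, 40]) cube([280, 40, 200]);


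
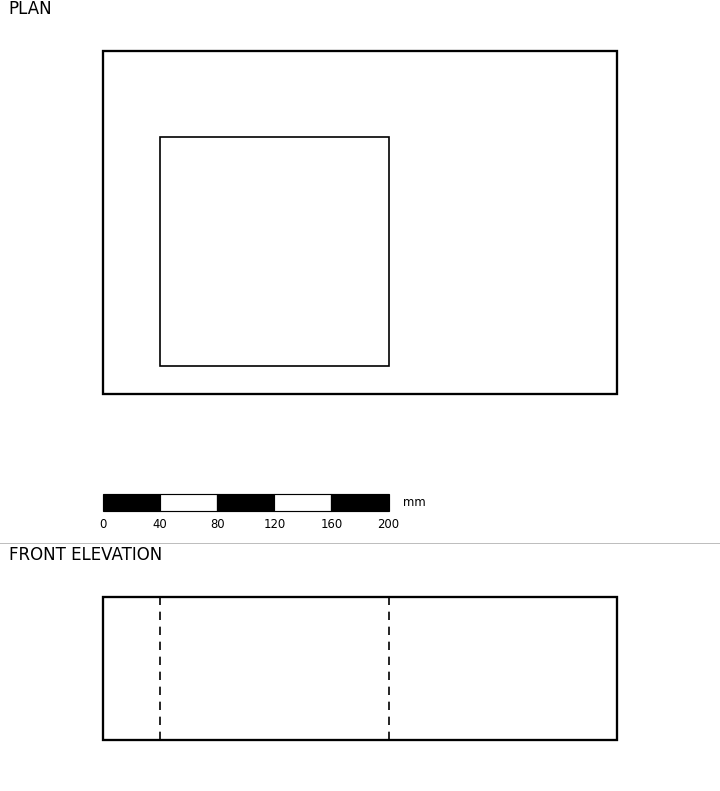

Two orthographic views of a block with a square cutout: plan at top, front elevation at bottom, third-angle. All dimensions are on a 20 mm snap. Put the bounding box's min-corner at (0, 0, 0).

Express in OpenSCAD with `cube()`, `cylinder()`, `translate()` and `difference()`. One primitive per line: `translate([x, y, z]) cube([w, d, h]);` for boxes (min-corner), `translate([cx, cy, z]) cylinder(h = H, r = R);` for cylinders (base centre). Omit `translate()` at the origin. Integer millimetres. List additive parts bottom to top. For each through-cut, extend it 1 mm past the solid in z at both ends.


difference() {
  cube([360, 240, 100]);
  translate([40, 20, -1]) cube([160, 160, 102]);
}


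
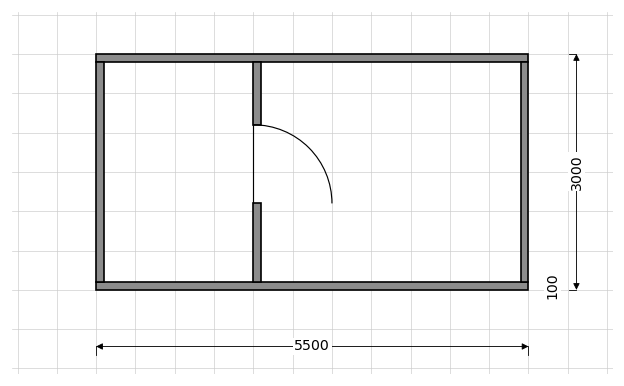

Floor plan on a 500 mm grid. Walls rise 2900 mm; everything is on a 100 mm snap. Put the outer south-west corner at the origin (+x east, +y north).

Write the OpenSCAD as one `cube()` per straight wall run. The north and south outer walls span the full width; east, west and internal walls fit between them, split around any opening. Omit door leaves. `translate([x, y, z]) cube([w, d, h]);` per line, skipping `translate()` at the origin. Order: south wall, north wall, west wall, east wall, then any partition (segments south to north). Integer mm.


cube([5500, 100, 2900]);
translate([0, 2900, 0]) cube([5500, 100, 2900]);
translate([0, 100, 0]) cube([100, 2800, 2900]);
translate([5400, 100, 0]) cube([100, 2800, 2900]);
translate([2000, 100, 0]) cube([100, 1000, 2900]);
translate([2000, 2100, 0]) cube([100, 800, 2900]);


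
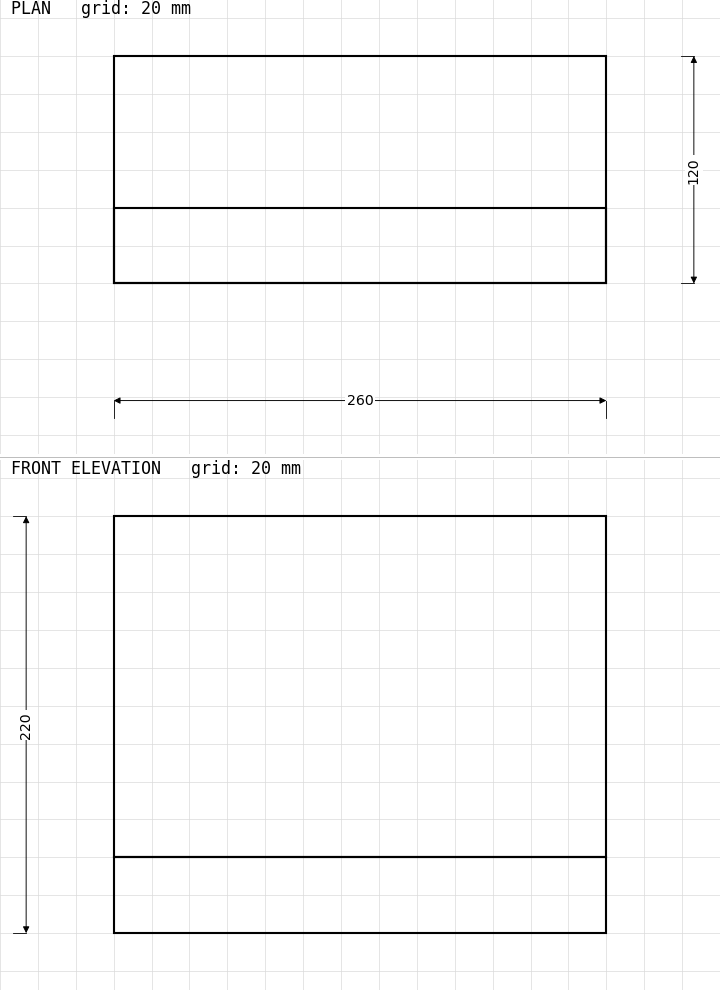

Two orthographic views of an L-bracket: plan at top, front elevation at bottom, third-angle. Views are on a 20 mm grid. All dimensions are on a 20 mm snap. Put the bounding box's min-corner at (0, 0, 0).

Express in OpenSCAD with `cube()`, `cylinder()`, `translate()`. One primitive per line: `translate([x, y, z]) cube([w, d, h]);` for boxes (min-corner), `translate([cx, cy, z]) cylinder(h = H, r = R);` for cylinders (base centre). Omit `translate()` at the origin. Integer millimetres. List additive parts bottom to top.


cube([260, 120, 40]);
translate([0, 0, 40]) cube([260, 40, 180]);
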